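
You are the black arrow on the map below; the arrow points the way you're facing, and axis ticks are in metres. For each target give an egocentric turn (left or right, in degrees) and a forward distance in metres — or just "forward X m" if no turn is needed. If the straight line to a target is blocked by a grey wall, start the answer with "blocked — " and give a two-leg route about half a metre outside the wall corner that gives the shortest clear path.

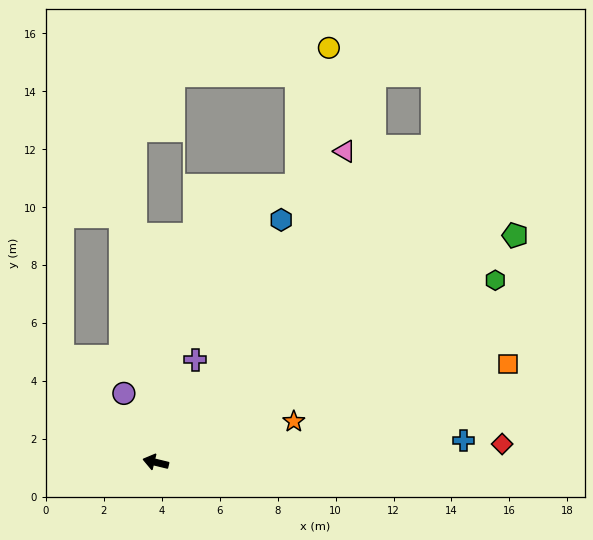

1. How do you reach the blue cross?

turn right 162°, forward 10.6 m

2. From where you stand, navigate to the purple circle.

turn right 52°, forward 2.6 m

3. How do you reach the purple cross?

turn right 97°, forward 3.8 m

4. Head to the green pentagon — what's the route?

turn right 134°, forward 14.7 m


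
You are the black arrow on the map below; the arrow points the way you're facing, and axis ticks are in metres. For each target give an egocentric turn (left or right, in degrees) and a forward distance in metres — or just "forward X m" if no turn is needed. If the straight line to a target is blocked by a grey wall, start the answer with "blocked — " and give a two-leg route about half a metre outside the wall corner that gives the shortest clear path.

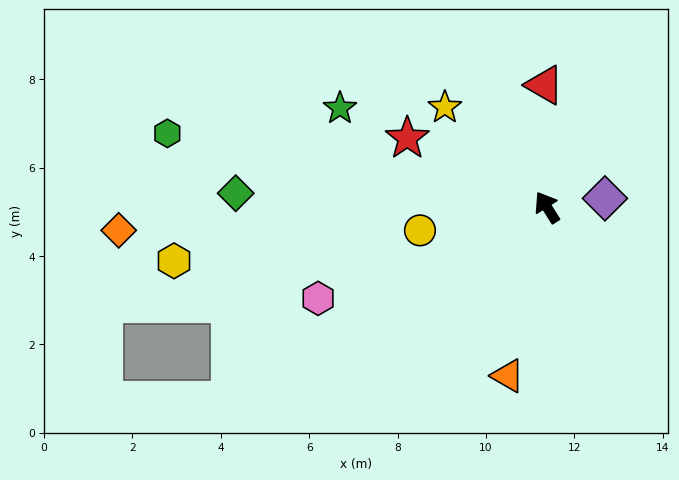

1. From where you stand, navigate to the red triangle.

turn right 31°, forward 2.8 m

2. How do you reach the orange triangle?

turn left 135°, forward 3.9 m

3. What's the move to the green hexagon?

turn left 47°, forward 8.8 m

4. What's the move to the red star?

turn left 32°, forward 3.5 m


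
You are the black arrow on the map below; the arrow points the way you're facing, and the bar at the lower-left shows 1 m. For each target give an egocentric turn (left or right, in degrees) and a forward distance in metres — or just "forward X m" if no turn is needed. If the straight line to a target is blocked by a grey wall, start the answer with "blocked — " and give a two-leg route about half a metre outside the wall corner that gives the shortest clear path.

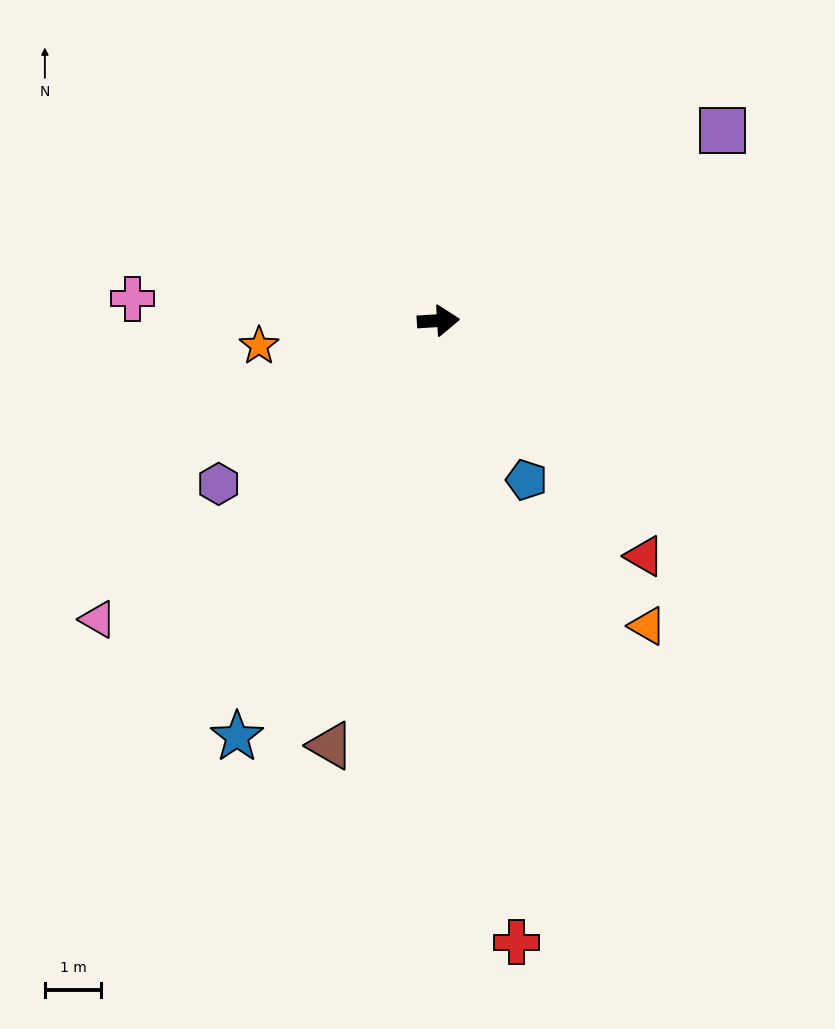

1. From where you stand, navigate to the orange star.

turn right 176°, forward 3.2 m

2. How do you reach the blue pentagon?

turn right 65°, forward 3.2 m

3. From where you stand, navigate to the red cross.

turn right 86°, forward 11.1 m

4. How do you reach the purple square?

turn left 30°, forward 6.1 m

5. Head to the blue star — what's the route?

turn right 119°, forward 8.2 m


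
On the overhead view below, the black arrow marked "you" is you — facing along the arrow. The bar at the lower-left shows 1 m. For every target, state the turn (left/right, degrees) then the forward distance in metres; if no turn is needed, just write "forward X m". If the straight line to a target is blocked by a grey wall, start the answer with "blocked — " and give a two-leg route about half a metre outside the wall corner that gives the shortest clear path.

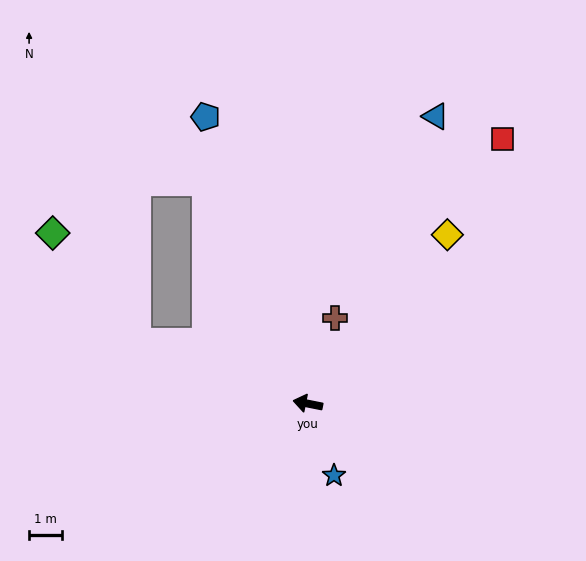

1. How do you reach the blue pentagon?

turn right 59°, forward 9.3 m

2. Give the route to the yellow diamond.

turn right 118°, forward 6.7 m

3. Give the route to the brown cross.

turn right 96°, forward 2.7 m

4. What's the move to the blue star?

turn left 121°, forward 2.3 m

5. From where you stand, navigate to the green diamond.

blocked — turn right 9°, forward 5.5 m, then turn right 32°, forward 4.2 m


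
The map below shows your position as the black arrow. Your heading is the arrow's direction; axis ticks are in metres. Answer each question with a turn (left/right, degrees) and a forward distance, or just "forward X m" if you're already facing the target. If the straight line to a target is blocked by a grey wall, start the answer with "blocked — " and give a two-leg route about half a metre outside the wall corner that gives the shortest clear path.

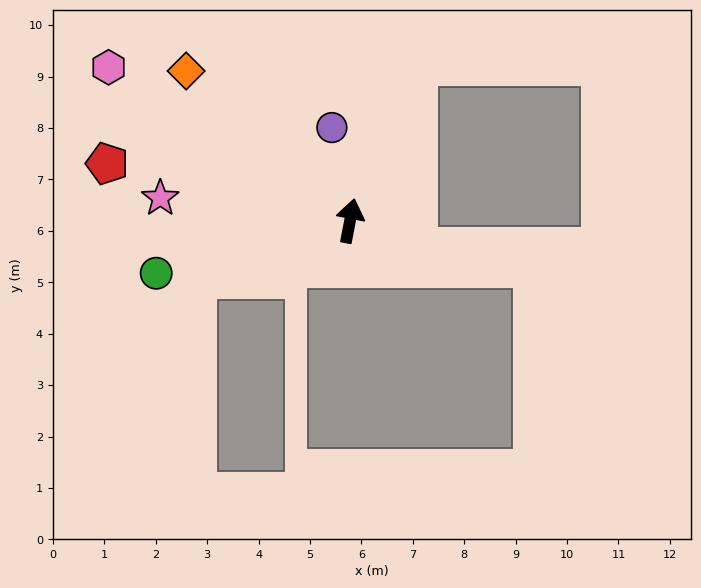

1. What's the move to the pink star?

turn left 94°, forward 3.7 m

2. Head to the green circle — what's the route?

turn left 116°, forward 3.9 m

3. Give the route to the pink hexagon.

turn left 69°, forward 5.6 m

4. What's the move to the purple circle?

turn left 22°, forward 1.8 m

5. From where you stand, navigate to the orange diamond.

turn left 59°, forward 4.3 m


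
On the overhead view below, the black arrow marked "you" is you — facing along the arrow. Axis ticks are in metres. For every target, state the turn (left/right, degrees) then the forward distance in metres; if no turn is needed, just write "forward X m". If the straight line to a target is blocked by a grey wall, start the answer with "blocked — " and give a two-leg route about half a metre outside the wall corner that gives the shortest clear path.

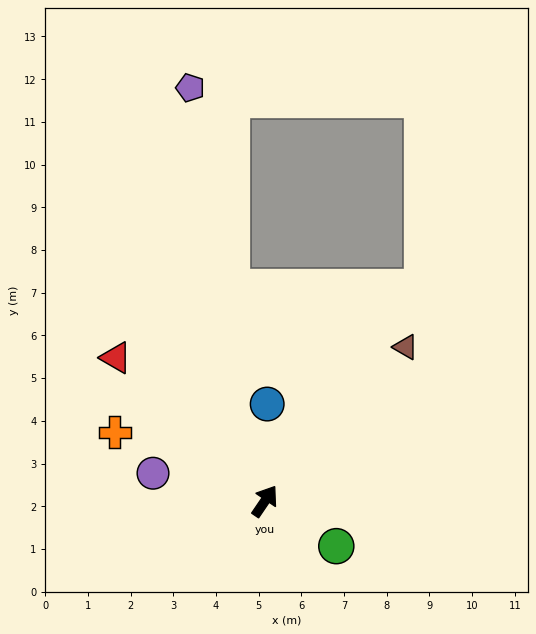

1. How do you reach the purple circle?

turn left 110°, forward 2.7 m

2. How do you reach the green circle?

turn right 88°, forward 2.0 m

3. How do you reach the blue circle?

turn left 33°, forward 2.3 m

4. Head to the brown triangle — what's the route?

turn right 8°, forward 4.9 m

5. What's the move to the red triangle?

turn left 80°, forward 4.8 m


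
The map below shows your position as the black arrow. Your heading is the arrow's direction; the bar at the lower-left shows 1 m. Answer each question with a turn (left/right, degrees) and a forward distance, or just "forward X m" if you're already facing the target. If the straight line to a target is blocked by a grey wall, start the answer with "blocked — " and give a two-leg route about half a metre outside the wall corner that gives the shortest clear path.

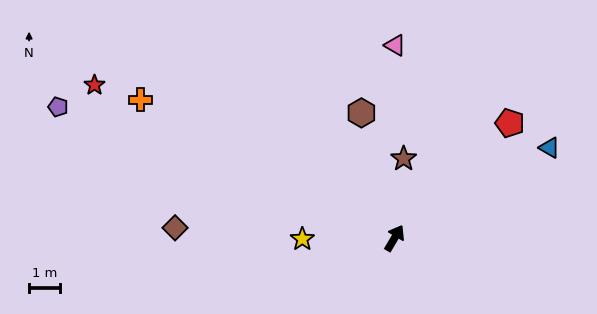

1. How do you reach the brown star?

turn left 24°, forward 2.6 m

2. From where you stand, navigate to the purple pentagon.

turn left 99°, forward 11.7 m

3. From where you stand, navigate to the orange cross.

turn left 92°, forward 9.4 m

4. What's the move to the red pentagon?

turn right 14°, forward 5.3 m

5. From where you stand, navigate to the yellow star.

turn left 121°, forward 3.0 m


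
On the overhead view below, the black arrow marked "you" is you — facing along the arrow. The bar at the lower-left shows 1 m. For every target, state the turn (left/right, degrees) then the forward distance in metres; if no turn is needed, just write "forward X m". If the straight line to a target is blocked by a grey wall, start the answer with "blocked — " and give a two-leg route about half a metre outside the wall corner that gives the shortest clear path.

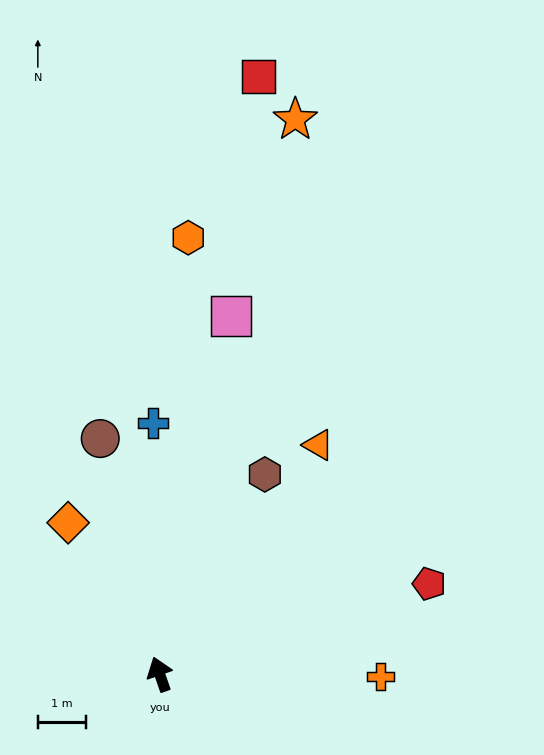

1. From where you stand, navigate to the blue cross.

turn right 18°, forward 5.2 m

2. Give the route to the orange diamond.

turn left 12°, forward 3.7 m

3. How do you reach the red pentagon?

turn right 91°, forward 5.9 m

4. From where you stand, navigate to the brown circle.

turn right 5°, forward 5.1 m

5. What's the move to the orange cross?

turn right 110°, forward 4.6 m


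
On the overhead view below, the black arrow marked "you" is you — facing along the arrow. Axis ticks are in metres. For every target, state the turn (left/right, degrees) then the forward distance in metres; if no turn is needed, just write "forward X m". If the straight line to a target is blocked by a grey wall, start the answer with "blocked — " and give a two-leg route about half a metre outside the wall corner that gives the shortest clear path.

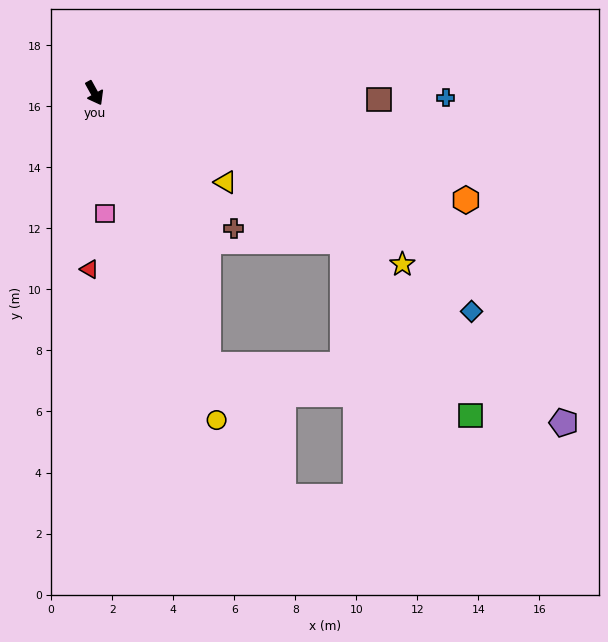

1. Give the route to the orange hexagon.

turn left 45°, forward 12.7 m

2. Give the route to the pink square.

turn right 24°, forward 4.0 m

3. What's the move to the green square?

blocked — turn right 6°, forward 9.6 m, then turn left 56°, forward 8.8 m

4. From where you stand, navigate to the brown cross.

turn left 17°, forward 6.4 m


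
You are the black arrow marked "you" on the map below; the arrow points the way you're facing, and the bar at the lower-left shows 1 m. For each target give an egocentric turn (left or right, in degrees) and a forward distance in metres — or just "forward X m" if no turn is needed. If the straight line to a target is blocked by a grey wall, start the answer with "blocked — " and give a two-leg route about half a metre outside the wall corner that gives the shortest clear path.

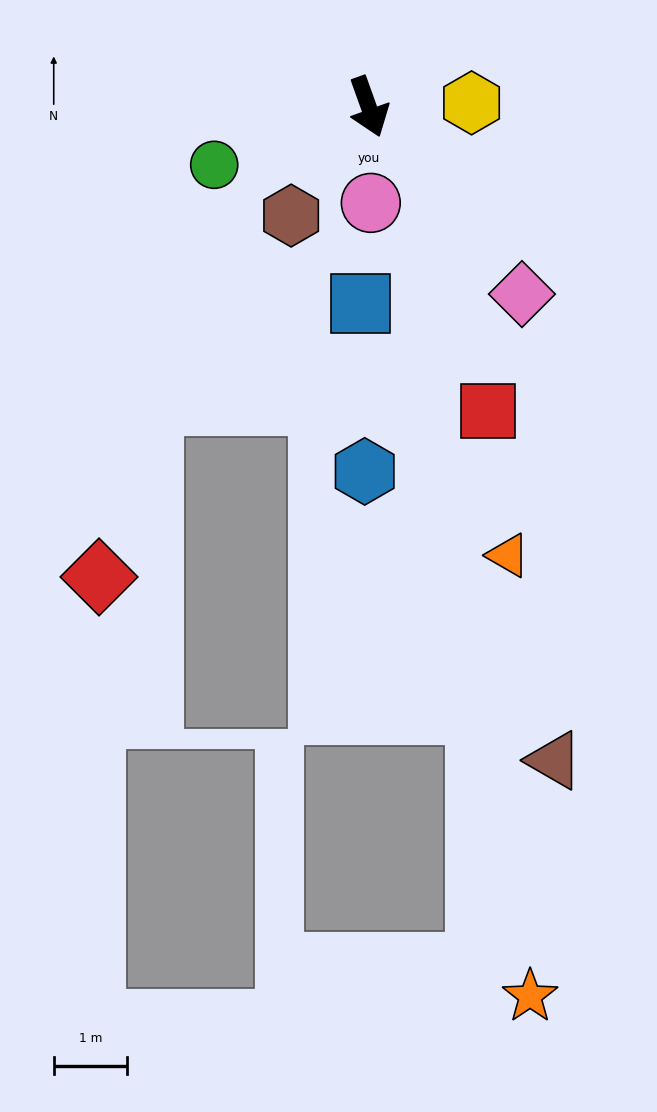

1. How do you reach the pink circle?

turn right 18°, forward 1.3 m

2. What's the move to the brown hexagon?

turn right 55°, forward 1.8 m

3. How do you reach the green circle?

turn right 89°, forward 2.3 m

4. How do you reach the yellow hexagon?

turn left 72°, forward 1.4 m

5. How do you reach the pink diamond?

turn left 20°, forward 3.3 m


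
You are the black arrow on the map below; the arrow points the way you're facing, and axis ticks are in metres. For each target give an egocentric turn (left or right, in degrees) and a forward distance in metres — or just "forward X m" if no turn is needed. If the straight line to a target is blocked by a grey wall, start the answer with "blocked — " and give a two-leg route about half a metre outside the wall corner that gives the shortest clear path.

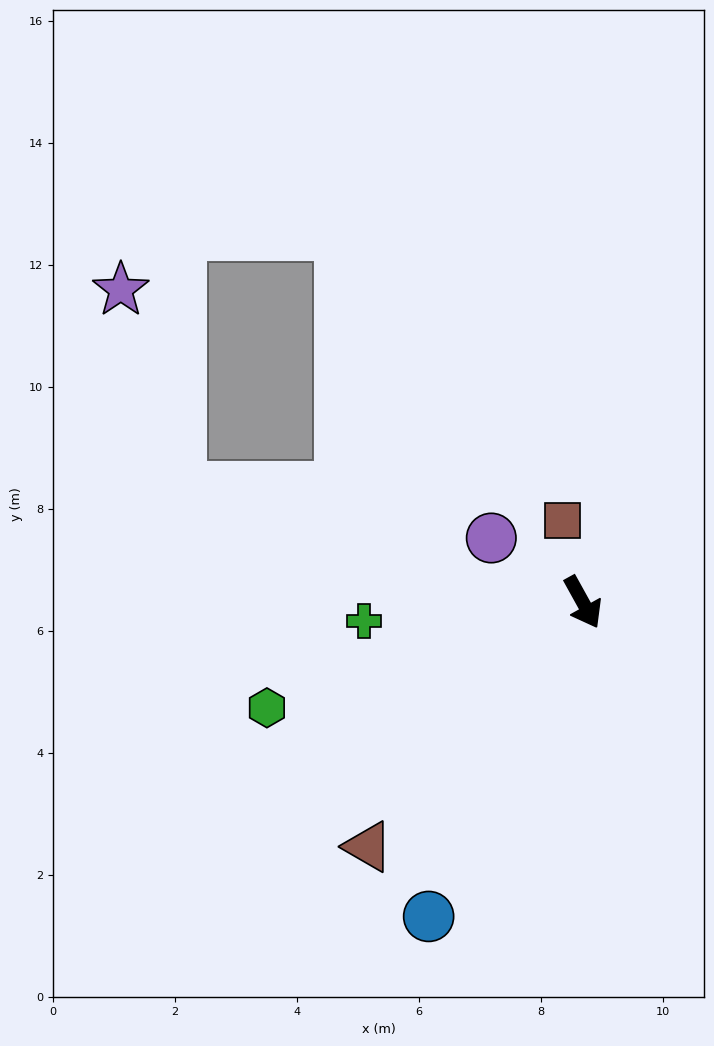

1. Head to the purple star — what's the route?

blocked — turn right 135°, forward 6.9 m, then turn right 57°, forward 3.4 m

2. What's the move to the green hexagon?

turn right 100°, forward 5.5 m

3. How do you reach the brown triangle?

turn right 70°, forward 5.3 m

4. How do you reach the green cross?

turn right 114°, forward 3.6 m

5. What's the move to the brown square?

turn left 165°, forward 1.4 m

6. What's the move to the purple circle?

turn right 154°, forward 1.8 m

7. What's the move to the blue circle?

turn right 55°, forward 5.7 m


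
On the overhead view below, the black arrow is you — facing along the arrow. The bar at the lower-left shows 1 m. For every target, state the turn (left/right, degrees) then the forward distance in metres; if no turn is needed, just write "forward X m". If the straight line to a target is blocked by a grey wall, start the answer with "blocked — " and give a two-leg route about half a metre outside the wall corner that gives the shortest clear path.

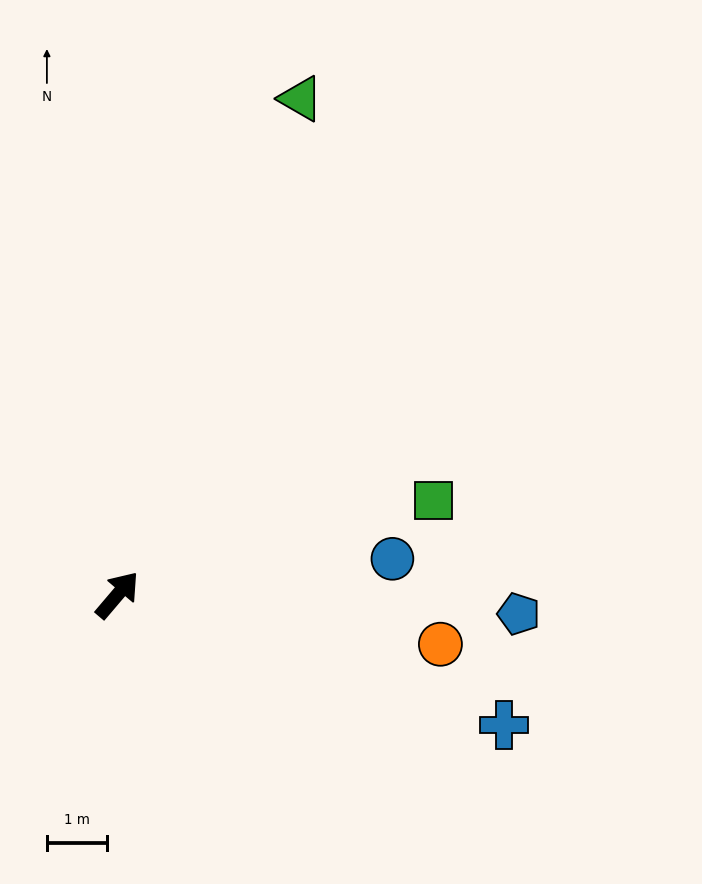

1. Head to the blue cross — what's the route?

turn right 68°, forward 6.8 m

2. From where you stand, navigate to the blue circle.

turn right 42°, forward 4.6 m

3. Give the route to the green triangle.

turn left 20°, forward 8.8 m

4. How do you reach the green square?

turn right 33°, forward 5.5 m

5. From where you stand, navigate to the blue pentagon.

turn right 52°, forward 6.7 m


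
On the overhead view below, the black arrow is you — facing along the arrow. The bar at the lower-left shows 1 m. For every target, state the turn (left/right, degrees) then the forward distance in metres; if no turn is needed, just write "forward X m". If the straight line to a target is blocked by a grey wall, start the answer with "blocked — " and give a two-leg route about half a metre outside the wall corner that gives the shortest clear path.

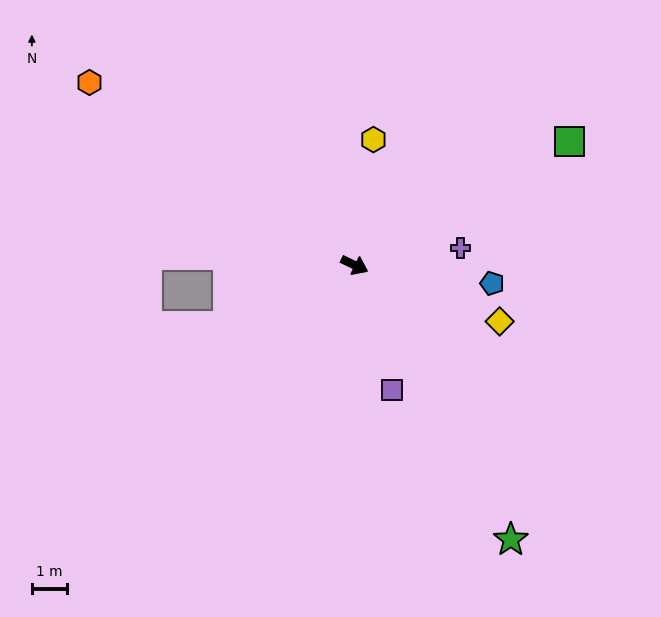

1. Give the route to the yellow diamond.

turn left 4°, forward 4.5 m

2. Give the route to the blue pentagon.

turn left 18°, forward 4.0 m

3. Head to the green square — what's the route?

turn left 56°, forward 7.1 m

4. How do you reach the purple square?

turn right 48°, forward 3.7 m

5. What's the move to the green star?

turn right 35°, forward 9.1 m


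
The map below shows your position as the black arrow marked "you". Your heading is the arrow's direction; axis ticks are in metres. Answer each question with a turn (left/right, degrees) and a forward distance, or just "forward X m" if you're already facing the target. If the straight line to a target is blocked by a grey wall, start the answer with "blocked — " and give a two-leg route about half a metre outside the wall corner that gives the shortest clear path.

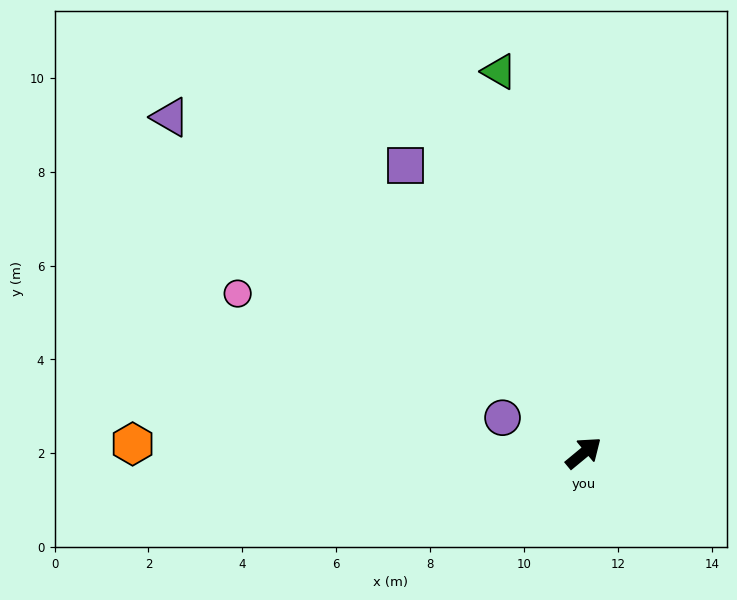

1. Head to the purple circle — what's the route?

turn left 117°, forward 1.9 m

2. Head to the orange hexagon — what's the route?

turn left 139°, forward 9.6 m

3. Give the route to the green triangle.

turn left 63°, forward 8.3 m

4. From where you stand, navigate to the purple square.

turn left 82°, forward 7.2 m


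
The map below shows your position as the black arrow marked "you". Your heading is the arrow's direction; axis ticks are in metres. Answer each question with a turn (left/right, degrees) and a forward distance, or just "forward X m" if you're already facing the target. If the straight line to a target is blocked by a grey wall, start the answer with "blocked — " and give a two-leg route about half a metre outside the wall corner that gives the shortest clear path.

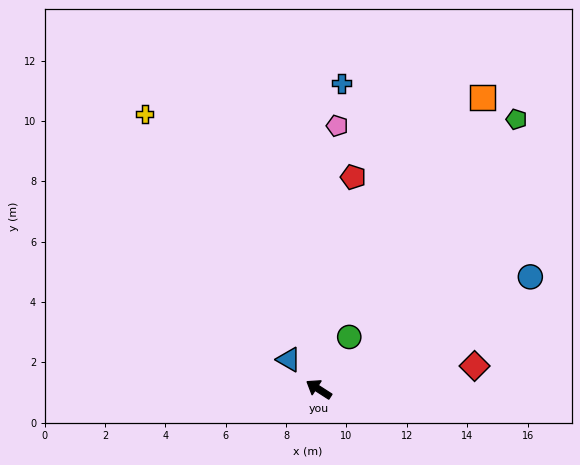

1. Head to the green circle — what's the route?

turn right 88°, forward 2.0 m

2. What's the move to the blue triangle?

turn right 12°, forward 1.4 m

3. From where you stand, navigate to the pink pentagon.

turn right 61°, forward 8.7 m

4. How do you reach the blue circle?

turn right 119°, forward 7.9 m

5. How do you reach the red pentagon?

turn right 66°, forward 7.1 m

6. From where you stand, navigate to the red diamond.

turn right 139°, forward 5.2 m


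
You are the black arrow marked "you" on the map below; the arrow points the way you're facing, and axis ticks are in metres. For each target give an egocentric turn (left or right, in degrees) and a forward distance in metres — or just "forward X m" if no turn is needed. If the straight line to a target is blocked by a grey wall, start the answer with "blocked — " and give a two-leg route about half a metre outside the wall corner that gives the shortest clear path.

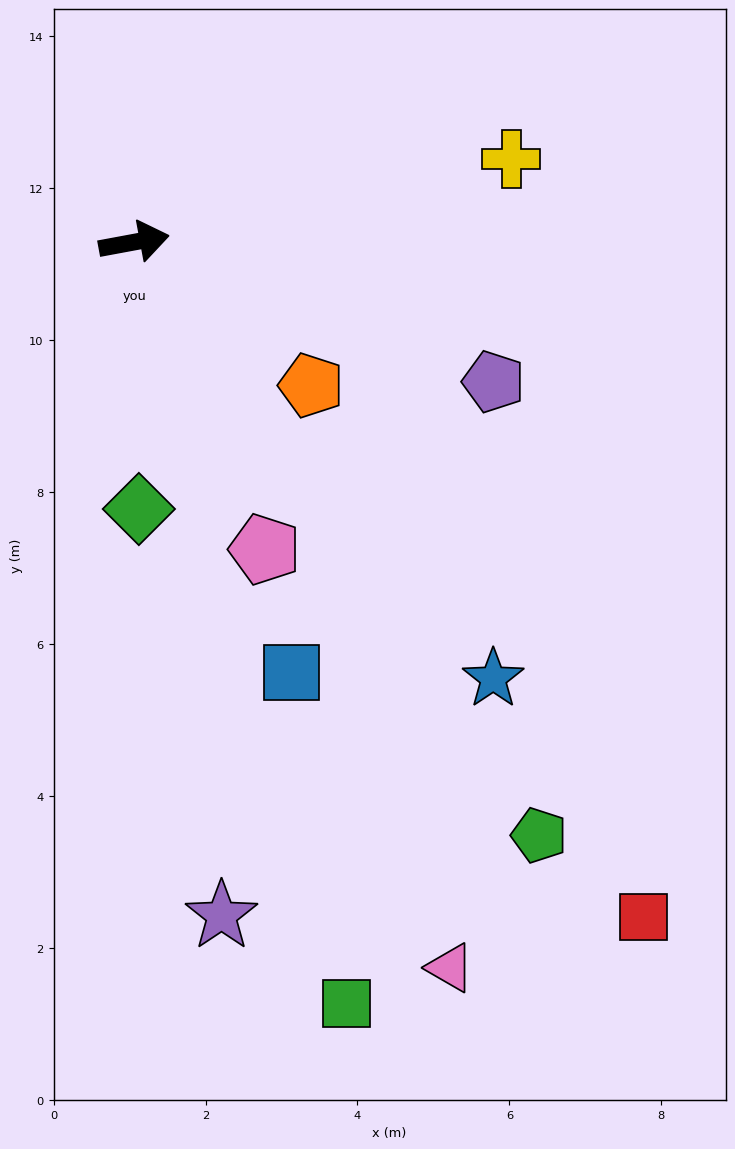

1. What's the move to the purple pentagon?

turn right 32°, forward 5.1 m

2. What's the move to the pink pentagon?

turn right 77°, forward 4.4 m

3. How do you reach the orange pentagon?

turn right 49°, forward 3.0 m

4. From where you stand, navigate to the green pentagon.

turn right 66°, forward 9.5 m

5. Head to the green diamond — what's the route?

turn right 99°, forward 3.5 m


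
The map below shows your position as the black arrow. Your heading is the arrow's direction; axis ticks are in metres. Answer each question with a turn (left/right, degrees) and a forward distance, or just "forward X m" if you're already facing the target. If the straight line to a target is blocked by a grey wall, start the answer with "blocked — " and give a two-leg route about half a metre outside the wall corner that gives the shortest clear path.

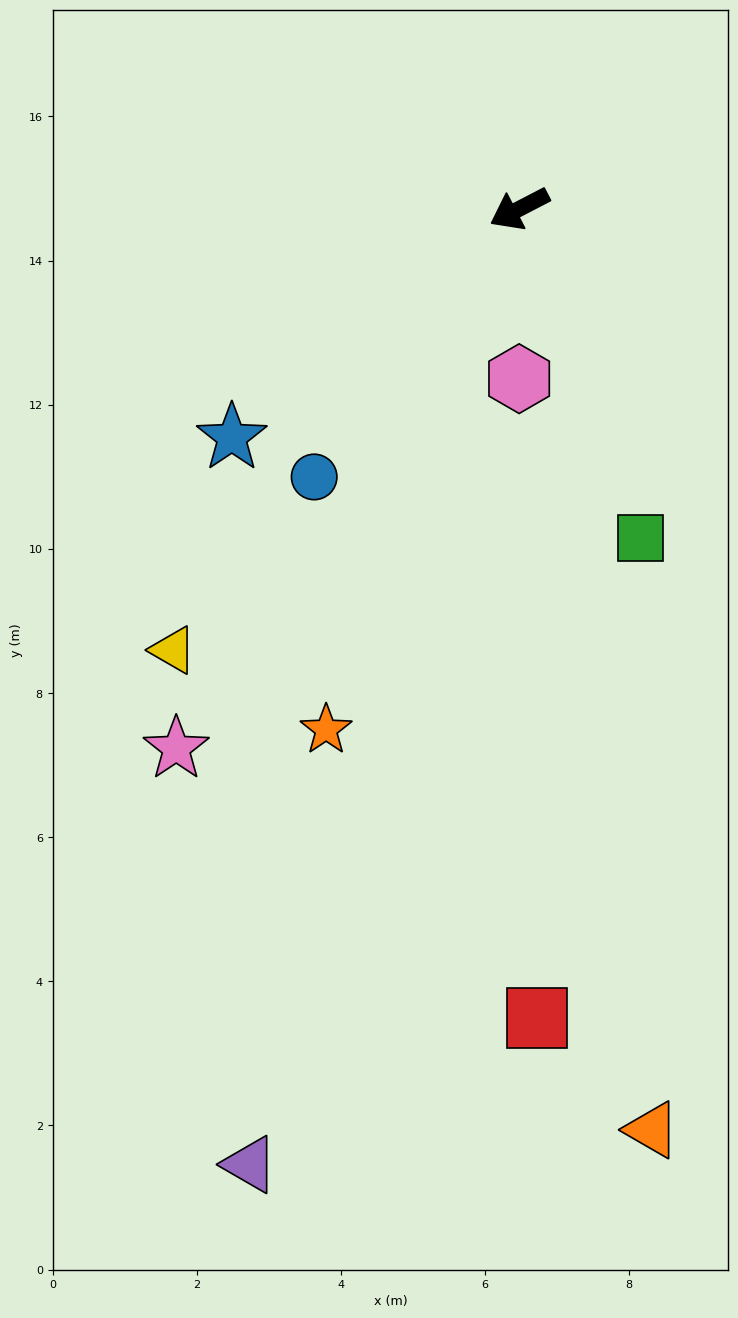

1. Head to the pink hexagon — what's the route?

turn left 63°, forward 2.4 m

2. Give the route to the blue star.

turn left 11°, forward 5.1 m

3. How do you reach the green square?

turn left 83°, forward 4.9 m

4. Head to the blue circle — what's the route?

turn left 25°, forward 4.7 m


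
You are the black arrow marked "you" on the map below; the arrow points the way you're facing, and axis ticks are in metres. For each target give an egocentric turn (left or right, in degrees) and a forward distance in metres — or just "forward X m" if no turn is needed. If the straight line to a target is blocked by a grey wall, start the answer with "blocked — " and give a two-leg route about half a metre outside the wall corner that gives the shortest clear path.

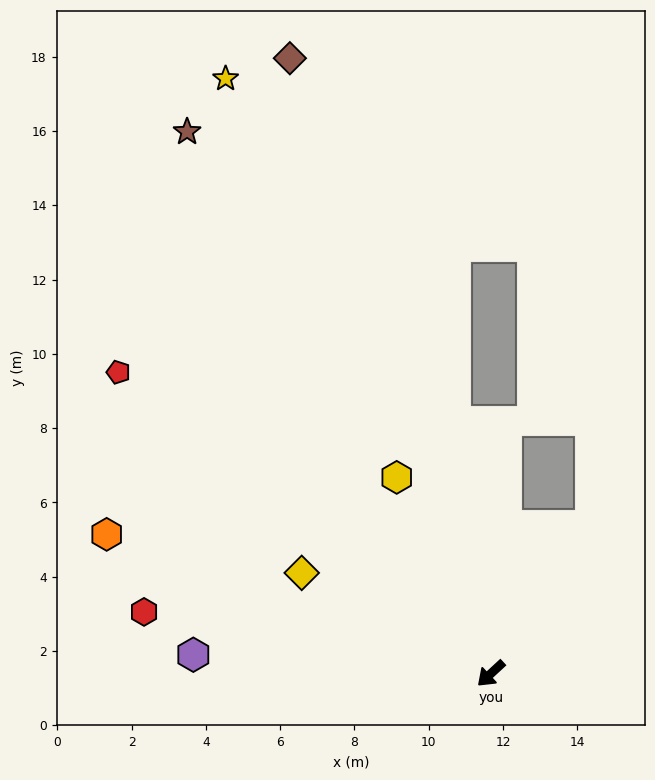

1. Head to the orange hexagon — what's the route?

turn right 63°, forward 11.0 m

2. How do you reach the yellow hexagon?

turn right 107°, forward 5.9 m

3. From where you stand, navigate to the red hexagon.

turn right 53°, forward 9.5 m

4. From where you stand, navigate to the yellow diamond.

turn right 71°, forward 5.8 m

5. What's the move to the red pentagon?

turn right 82°, forward 12.9 m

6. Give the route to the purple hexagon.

turn right 46°, forward 8.0 m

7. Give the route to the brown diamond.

turn right 115°, forward 17.4 m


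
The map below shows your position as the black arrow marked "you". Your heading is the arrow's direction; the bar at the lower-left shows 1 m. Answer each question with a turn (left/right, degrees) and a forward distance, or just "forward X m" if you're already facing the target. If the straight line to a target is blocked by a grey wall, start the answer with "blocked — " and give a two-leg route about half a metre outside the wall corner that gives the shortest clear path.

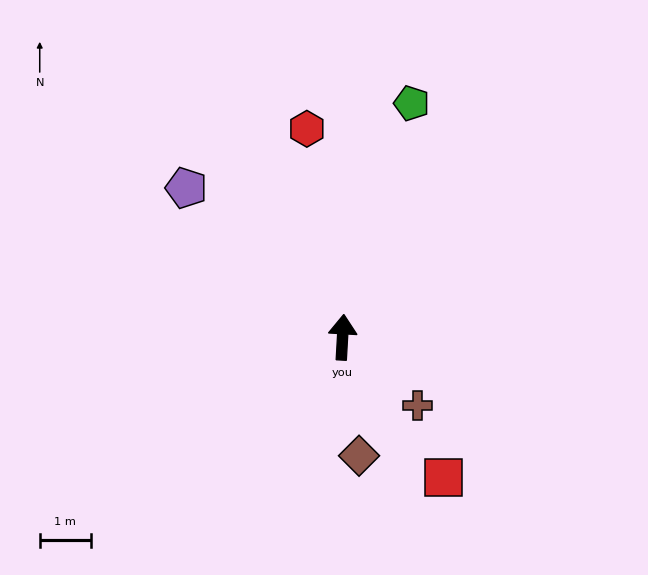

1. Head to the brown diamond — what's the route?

turn right 169°, forward 2.3 m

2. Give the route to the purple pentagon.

turn left 50°, forward 4.2 m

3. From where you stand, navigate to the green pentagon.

turn right 13°, forward 4.8 m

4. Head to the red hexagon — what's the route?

turn left 13°, forward 4.1 m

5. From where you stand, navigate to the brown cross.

turn right 129°, forward 2.0 m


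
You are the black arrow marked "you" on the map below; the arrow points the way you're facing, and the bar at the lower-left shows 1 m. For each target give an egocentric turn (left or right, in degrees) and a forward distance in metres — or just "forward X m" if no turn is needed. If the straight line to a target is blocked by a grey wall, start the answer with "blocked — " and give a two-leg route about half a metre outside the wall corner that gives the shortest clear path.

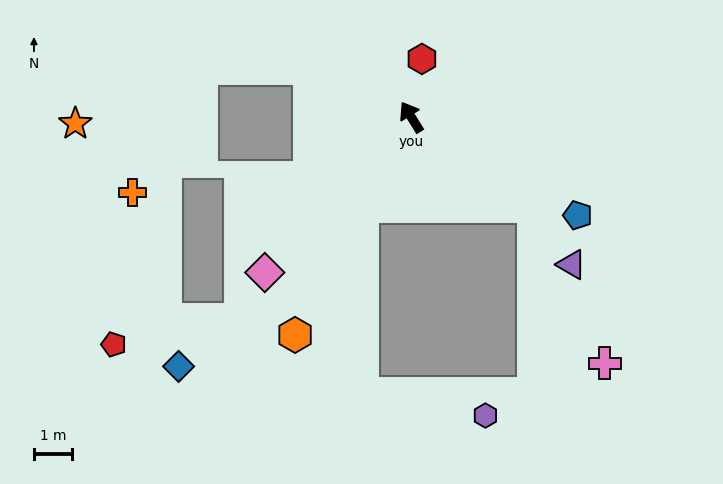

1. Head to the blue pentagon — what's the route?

turn right 152°, forward 5.0 m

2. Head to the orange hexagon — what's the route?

turn left 120°, forward 6.4 m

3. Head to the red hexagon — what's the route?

turn right 42°, forward 1.5 m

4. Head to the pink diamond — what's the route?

turn left 105°, forward 5.6 m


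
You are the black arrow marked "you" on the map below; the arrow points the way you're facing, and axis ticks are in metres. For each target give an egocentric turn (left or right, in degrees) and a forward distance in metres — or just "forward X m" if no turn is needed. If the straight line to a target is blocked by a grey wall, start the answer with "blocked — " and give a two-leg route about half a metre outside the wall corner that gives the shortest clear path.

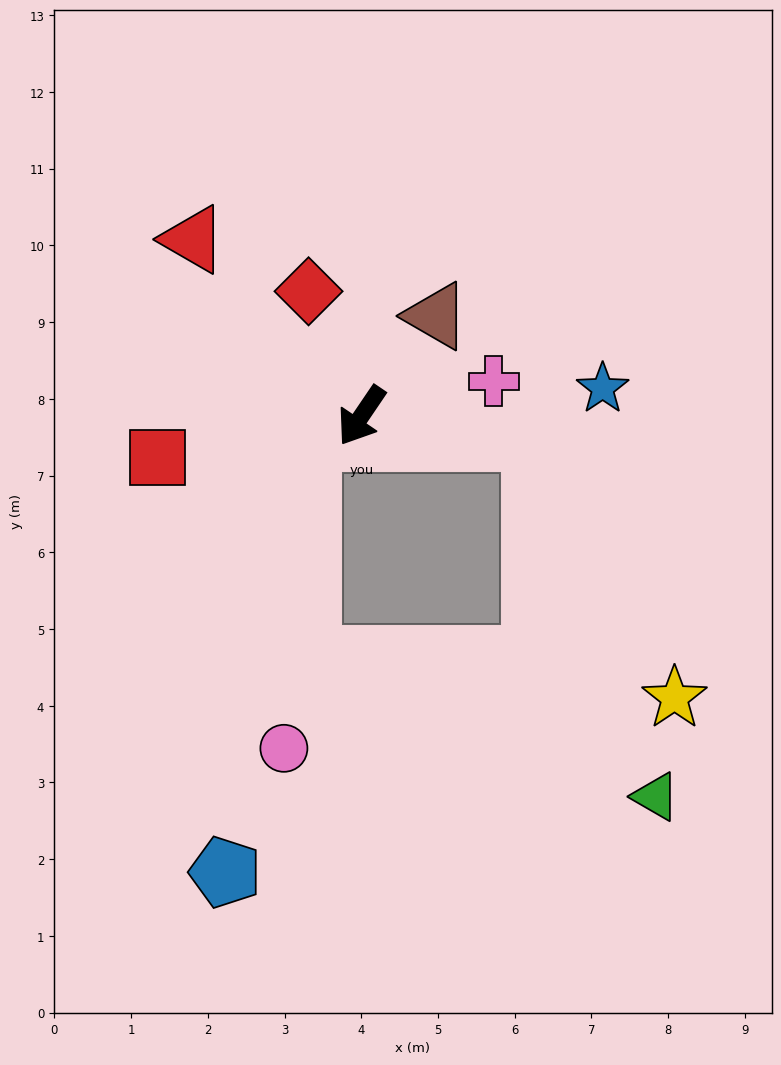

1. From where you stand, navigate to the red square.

turn right 44°, forward 2.7 m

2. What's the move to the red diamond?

turn right 123°, forward 1.8 m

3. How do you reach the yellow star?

blocked — turn left 117°, forward 2.3 m, then turn right 54°, forward 3.8 m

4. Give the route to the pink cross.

turn left 139°, forward 1.8 m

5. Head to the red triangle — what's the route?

turn right 102°, forward 3.2 m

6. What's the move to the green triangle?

blocked — turn left 117°, forward 2.3 m, then turn right 64°, forward 4.9 m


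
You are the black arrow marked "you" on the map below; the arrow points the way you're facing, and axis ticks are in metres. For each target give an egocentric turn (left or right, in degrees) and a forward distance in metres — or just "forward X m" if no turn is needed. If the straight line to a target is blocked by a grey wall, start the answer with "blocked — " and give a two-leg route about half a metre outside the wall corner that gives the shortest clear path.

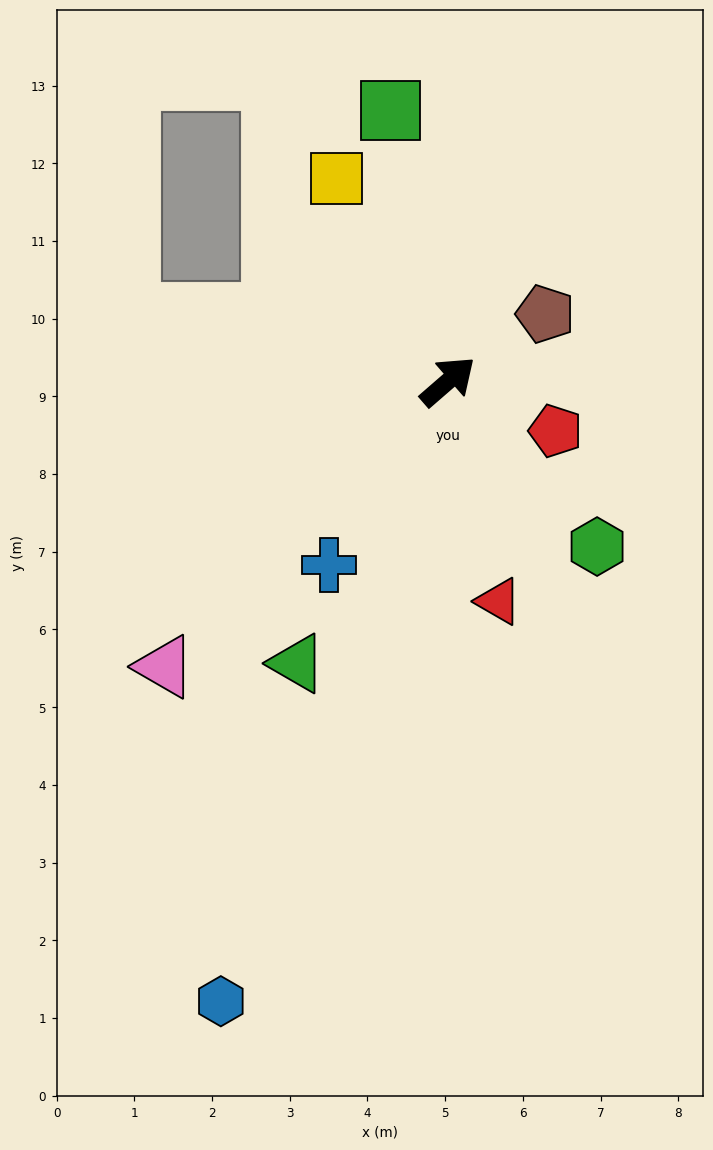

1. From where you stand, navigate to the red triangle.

turn right 118°, forward 2.9 m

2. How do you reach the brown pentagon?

turn right 6°, forward 1.5 m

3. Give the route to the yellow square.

turn left 78°, forward 3.0 m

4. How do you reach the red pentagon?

turn right 66°, forward 1.5 m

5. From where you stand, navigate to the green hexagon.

turn right 89°, forward 2.9 m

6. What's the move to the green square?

turn left 61°, forward 3.6 m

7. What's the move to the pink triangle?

turn right 176°, forward 5.2 m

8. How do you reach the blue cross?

turn right 164°, forward 2.8 m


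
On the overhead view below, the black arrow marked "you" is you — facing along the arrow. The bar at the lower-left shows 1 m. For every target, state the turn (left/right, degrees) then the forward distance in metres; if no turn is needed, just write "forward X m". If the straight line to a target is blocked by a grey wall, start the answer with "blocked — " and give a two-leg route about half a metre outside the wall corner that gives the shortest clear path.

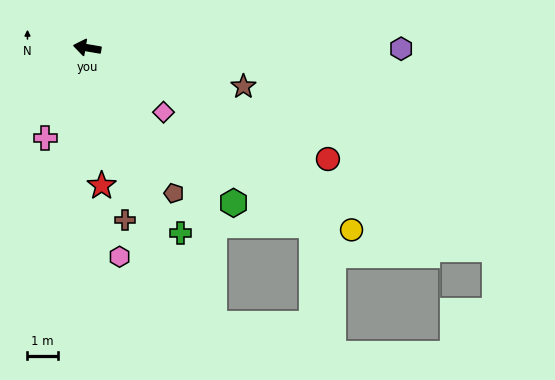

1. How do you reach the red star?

turn left 106°, forward 4.6 m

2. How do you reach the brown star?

turn left 176°, forward 5.3 m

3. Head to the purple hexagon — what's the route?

turn right 171°, forward 10.4 m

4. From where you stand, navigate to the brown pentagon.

turn left 130°, forward 5.6 m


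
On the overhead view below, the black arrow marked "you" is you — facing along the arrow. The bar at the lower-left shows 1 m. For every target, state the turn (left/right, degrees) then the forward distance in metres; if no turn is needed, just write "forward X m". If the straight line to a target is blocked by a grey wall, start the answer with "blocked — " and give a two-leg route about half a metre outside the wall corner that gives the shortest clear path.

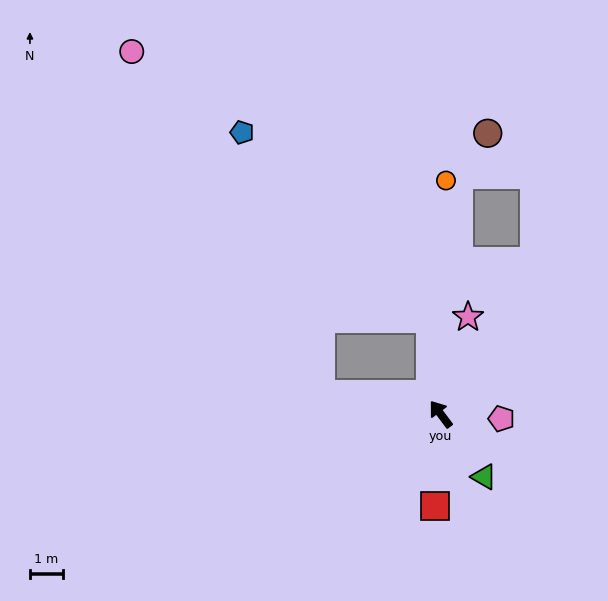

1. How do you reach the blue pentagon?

blocked — turn right 31°, forward 2.9 m, then turn left 39°, forward 8.0 m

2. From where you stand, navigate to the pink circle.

blocked — turn left 43°, forward 3.7 m, then turn right 51°, forward 11.8 m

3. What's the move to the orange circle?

turn right 38°, forward 7.1 m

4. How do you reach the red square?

turn left 140°, forward 2.8 m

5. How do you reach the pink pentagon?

turn right 131°, forward 1.8 m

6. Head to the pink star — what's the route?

turn right 53°, forward 3.0 m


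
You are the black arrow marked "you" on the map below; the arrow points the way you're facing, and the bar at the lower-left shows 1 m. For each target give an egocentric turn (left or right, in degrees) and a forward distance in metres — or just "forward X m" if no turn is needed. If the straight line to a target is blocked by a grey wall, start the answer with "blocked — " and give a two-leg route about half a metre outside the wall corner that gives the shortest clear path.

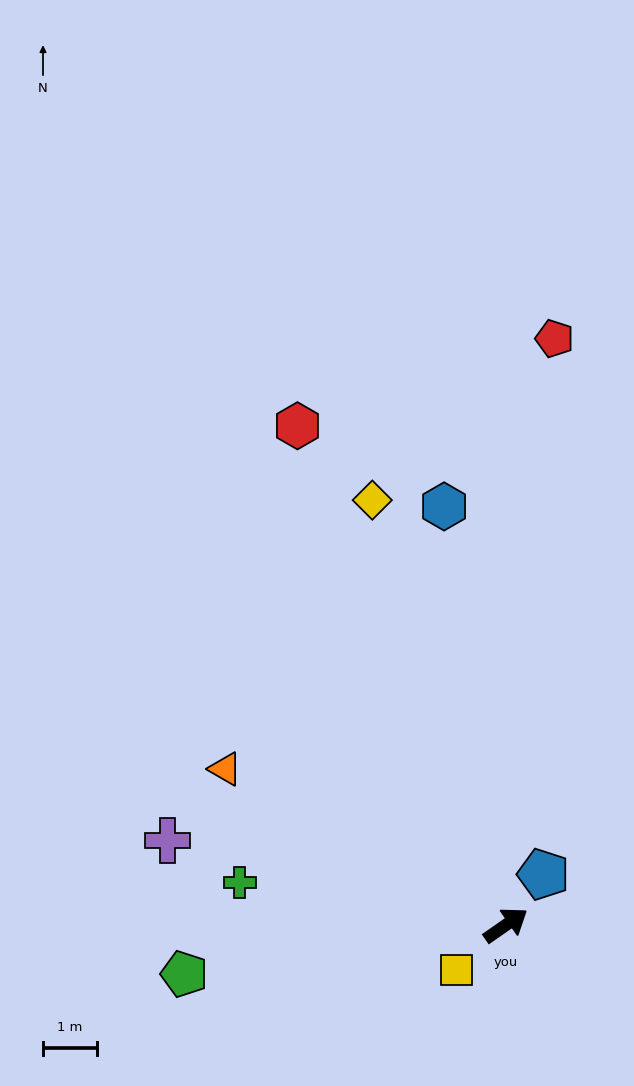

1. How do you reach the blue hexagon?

turn left 64°, forward 7.8 m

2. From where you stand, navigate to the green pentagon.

turn left 154°, forward 6.0 m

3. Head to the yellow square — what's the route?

turn right 172°, forward 1.2 m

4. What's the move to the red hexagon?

turn left 78°, forward 10.0 m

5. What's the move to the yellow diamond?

turn left 73°, forward 8.2 m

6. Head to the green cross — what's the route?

turn left 136°, forward 5.0 m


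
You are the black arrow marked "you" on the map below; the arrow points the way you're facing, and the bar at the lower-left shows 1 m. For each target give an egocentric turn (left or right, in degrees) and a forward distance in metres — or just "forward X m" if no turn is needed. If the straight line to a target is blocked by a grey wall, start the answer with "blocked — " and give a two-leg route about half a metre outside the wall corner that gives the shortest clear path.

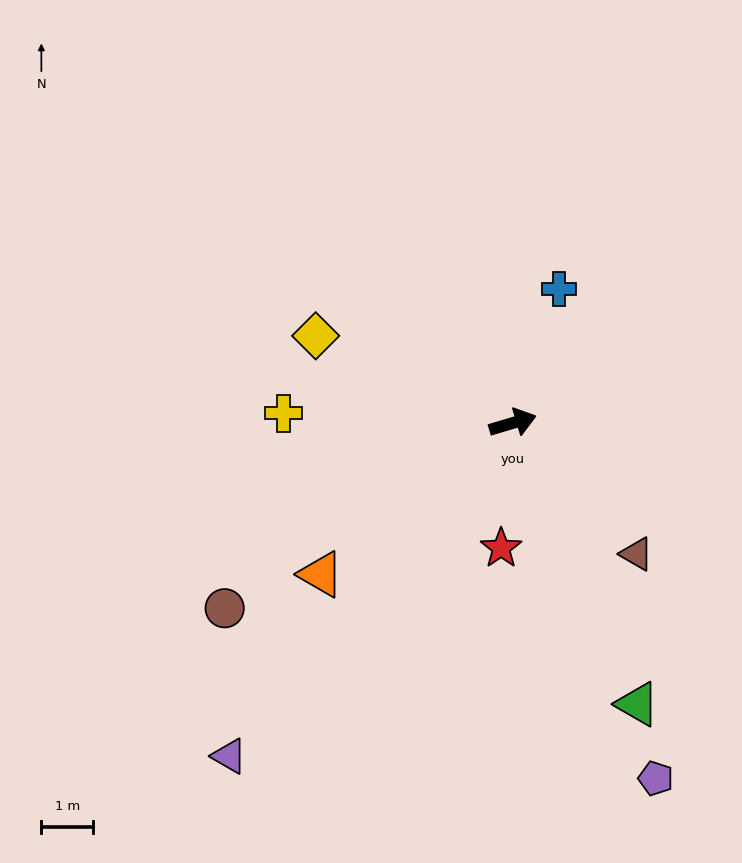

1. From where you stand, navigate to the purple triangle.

turn right 147°, forward 8.5 m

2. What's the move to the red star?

turn right 112°, forward 2.4 m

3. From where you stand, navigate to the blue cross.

turn left 54°, forward 2.7 m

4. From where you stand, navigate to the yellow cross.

turn left 161°, forward 4.4 m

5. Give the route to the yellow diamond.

turn left 139°, forward 4.2 m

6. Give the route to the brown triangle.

turn right 63°, forward 3.5 m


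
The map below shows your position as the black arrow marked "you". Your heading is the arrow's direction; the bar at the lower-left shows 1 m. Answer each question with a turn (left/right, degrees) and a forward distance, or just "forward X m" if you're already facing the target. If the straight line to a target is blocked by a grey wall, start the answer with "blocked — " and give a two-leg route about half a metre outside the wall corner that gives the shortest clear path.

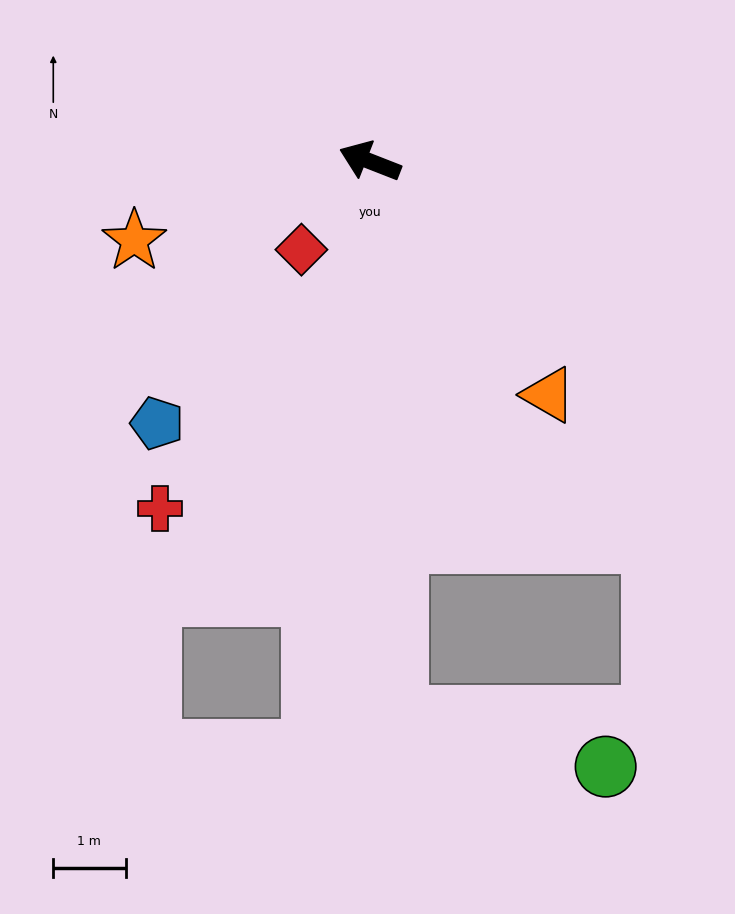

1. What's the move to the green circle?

blocked — turn left 114°, forward 7.7 m, then turn left 74°, forward 3.0 m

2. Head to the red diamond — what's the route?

turn left 74°, forward 1.5 m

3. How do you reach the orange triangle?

turn left 149°, forward 4.1 m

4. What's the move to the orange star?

turn left 40°, forward 3.4 m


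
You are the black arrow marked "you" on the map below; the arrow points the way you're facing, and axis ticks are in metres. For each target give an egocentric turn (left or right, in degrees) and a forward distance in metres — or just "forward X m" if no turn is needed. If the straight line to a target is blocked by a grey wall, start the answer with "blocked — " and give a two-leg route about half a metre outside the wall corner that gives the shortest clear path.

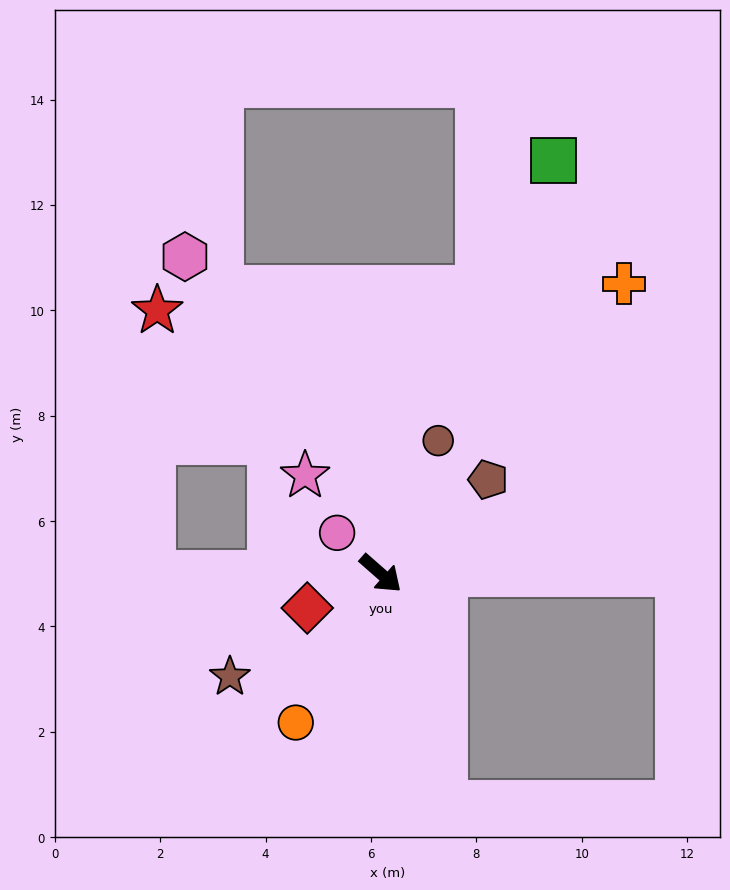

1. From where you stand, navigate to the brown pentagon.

turn left 82°, forward 2.7 m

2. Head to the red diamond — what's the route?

turn right 114°, forward 1.5 m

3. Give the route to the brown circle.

turn left 108°, forward 2.7 m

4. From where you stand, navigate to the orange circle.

turn right 78°, forward 3.3 m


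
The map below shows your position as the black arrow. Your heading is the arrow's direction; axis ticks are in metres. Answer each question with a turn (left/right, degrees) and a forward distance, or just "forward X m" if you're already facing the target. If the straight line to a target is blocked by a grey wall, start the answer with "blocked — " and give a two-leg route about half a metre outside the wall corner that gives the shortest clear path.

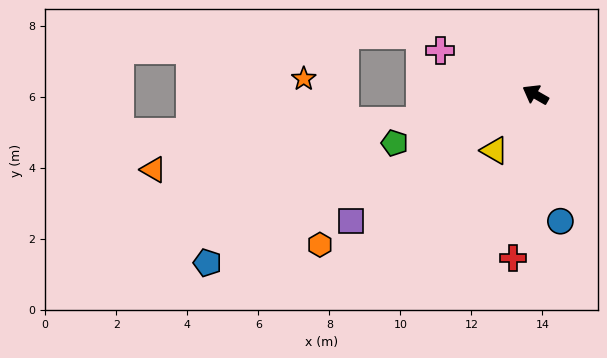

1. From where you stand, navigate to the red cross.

turn left 112°, forward 4.6 m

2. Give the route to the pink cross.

turn left 5°, forward 3.0 m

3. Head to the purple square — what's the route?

turn left 64°, forward 6.3 m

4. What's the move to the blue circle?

turn left 131°, forward 3.6 m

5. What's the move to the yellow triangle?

turn left 84°, forward 2.0 m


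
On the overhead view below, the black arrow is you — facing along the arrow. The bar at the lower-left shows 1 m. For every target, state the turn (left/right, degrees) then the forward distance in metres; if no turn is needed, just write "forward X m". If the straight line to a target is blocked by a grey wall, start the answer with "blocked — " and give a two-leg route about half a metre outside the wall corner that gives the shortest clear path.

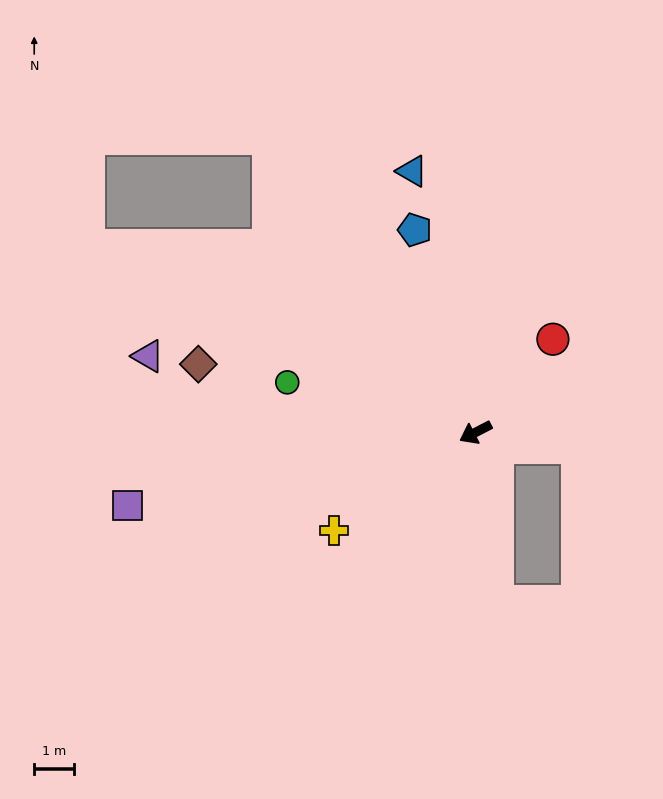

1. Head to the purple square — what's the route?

turn right 15°, forward 8.9 m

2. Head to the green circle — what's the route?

turn right 42°, forward 4.8 m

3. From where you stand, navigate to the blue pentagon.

turn right 101°, forward 5.3 m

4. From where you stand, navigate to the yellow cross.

turn left 7°, forward 4.3 m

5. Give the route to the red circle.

turn right 157°, forward 3.0 m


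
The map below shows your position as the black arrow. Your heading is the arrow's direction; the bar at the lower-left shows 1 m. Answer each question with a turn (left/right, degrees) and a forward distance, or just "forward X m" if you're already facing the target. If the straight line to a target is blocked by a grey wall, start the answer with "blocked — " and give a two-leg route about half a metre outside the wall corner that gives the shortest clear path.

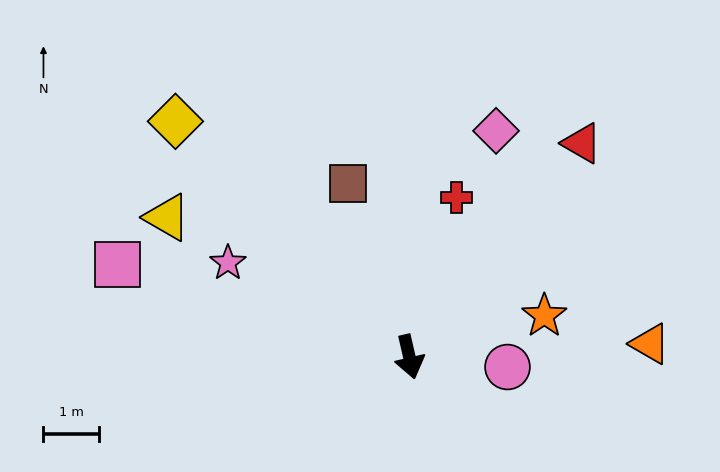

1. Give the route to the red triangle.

turn left 128°, forward 5.0 m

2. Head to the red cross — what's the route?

turn left 150°, forward 3.0 m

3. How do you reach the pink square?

turn right 121°, forward 5.5 m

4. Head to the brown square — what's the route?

turn right 174°, forward 3.3 m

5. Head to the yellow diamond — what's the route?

turn right 148°, forward 6.0 m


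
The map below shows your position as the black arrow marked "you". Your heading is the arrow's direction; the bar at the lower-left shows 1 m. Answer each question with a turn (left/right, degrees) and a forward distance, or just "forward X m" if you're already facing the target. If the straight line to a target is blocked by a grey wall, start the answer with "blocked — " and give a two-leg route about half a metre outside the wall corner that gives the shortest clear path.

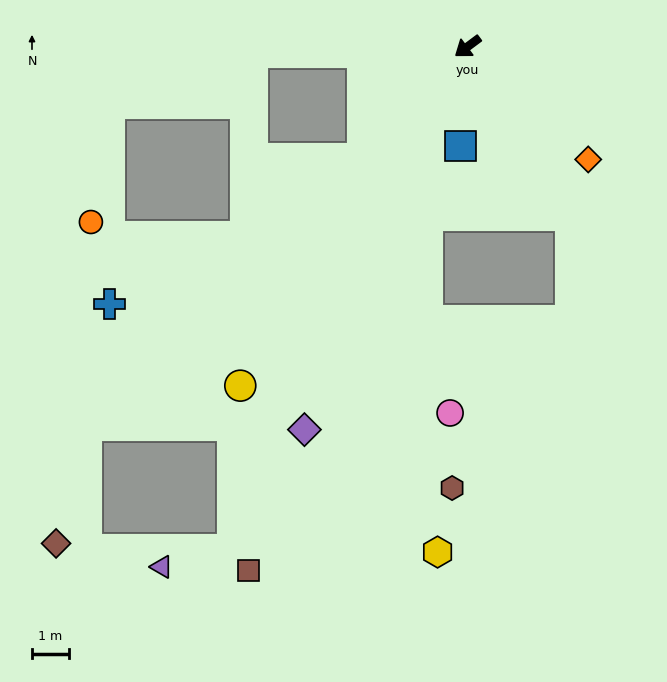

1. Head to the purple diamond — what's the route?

turn left 30°, forward 11.4 m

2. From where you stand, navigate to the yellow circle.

turn left 19°, forward 11.2 m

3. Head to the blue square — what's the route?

turn left 49°, forward 2.7 m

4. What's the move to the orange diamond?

turn left 100°, forward 4.5 m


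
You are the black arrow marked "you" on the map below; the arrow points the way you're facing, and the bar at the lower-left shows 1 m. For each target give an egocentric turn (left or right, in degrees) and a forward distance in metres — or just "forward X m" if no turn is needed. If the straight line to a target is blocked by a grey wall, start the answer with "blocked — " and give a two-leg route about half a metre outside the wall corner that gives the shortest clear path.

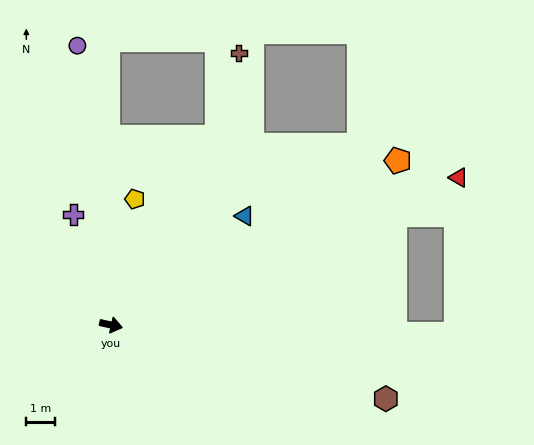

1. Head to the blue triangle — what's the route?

turn left 52°, forward 5.9 m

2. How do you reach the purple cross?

turn left 122°, forward 4.0 m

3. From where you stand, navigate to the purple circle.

turn left 110°, forward 9.7 m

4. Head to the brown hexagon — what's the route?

turn right 2°, forward 9.8 m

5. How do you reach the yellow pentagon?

turn left 92°, forward 4.4 m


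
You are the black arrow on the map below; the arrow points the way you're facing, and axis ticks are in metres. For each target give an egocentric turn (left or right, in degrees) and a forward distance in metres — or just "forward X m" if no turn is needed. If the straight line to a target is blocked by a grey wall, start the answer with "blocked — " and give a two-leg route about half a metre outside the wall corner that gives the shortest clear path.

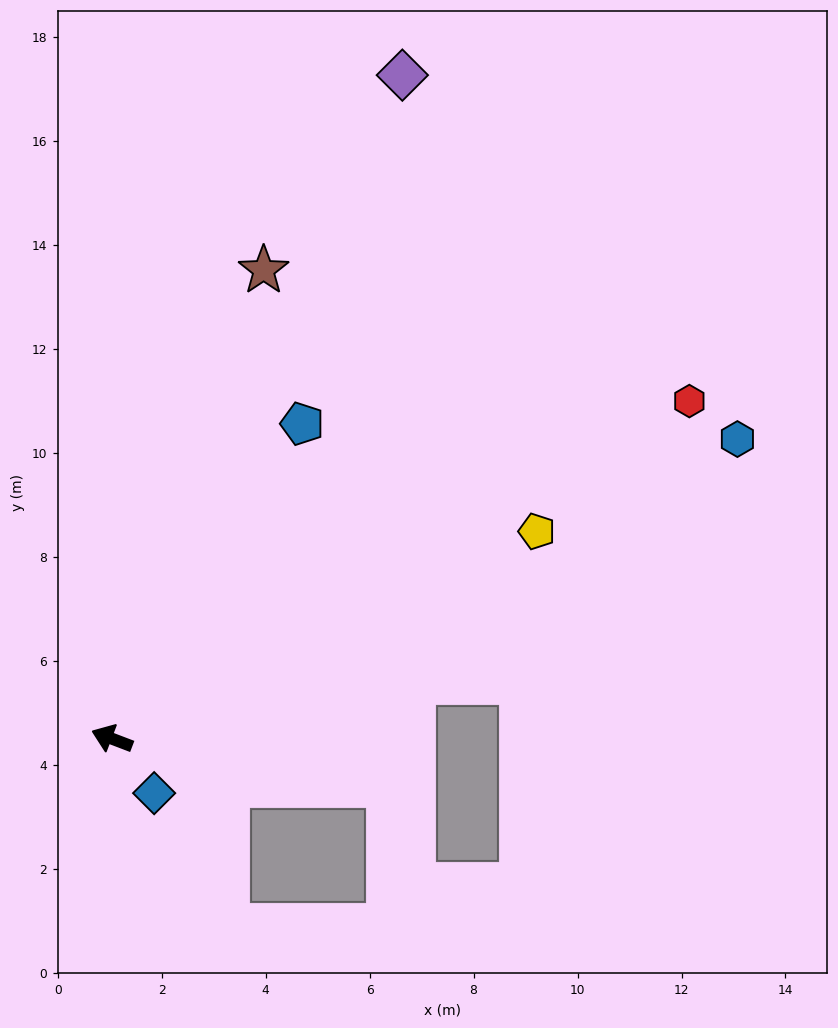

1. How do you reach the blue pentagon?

turn right 100°, forward 7.1 m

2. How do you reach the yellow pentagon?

turn right 133°, forward 9.1 m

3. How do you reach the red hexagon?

turn right 129°, forward 12.9 m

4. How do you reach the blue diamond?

turn left 149°, forward 1.3 m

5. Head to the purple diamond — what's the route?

turn right 93°, forward 13.9 m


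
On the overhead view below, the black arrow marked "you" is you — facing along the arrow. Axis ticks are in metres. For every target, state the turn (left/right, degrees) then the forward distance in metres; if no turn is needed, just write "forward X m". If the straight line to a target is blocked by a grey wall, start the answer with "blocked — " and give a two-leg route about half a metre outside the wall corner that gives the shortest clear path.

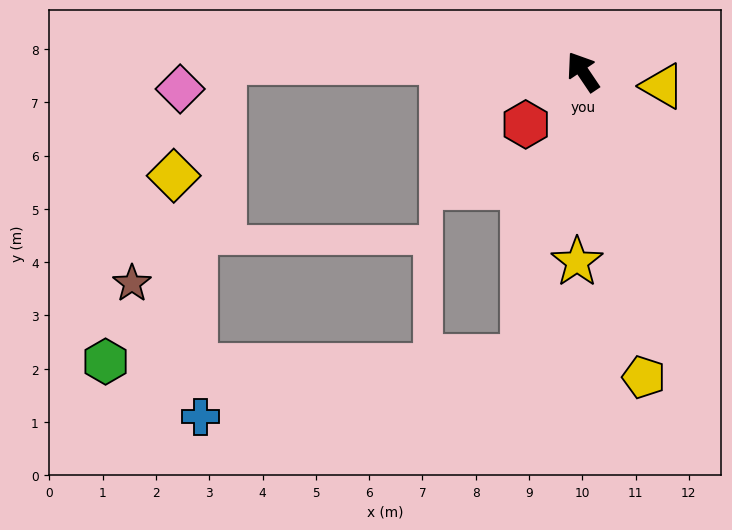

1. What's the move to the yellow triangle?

turn right 134°, forward 1.5 m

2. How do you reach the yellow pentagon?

turn left 157°, forward 5.8 m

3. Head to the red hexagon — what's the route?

turn left 99°, forward 1.5 m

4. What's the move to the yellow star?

turn left 144°, forward 3.6 m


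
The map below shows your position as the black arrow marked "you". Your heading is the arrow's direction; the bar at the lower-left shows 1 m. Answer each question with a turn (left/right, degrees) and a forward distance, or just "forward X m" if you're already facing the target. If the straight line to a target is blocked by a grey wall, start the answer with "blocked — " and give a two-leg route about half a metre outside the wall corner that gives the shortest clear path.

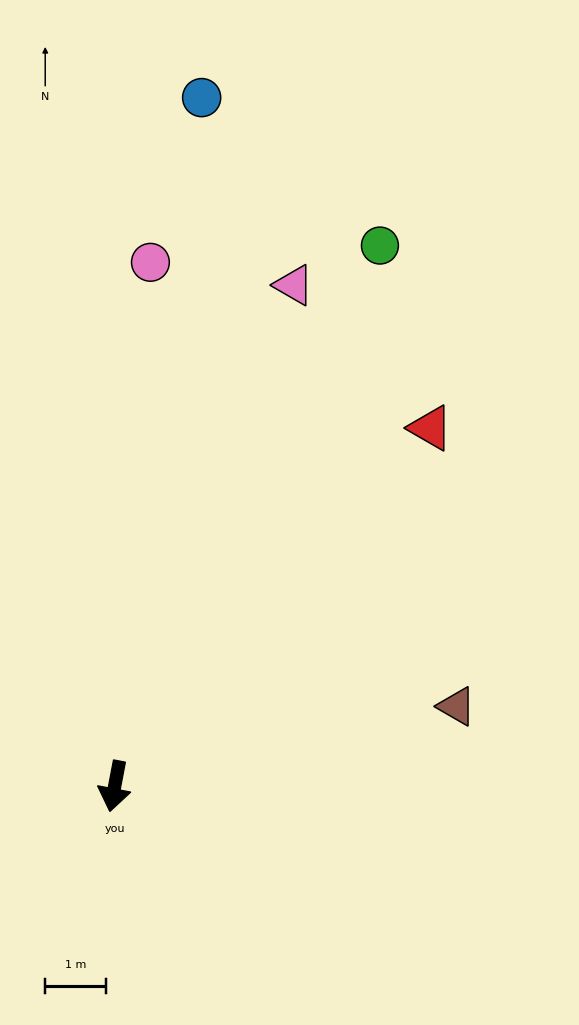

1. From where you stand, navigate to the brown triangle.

turn left 114°, forward 5.8 m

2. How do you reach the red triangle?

turn left 149°, forward 7.9 m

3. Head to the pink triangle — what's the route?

turn left 171°, forward 8.8 m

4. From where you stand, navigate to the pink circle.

turn right 173°, forward 8.7 m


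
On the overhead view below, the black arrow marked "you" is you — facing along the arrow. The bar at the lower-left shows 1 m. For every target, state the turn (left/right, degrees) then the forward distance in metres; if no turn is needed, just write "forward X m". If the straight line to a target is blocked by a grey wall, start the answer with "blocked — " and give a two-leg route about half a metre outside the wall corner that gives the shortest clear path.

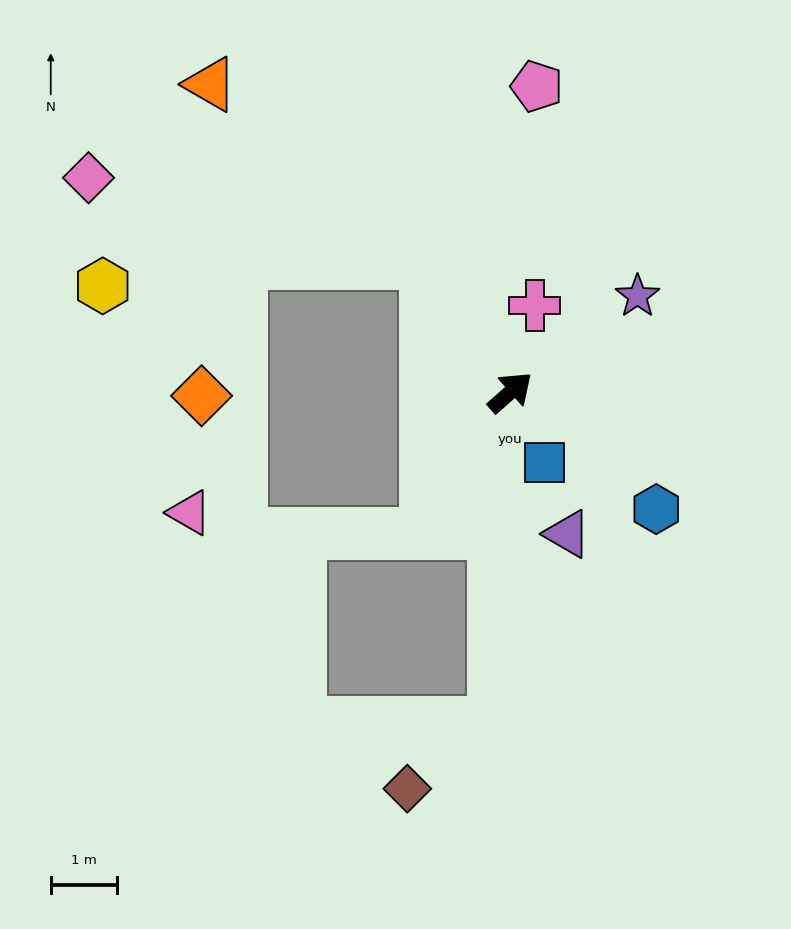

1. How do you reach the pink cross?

turn left 33°, forward 1.4 m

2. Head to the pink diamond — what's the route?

blocked — turn left 81°, forward 2.3 m, then turn left 44°, forward 5.2 m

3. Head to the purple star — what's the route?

turn right 4°, forward 2.4 m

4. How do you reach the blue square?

turn right 106°, forward 1.2 m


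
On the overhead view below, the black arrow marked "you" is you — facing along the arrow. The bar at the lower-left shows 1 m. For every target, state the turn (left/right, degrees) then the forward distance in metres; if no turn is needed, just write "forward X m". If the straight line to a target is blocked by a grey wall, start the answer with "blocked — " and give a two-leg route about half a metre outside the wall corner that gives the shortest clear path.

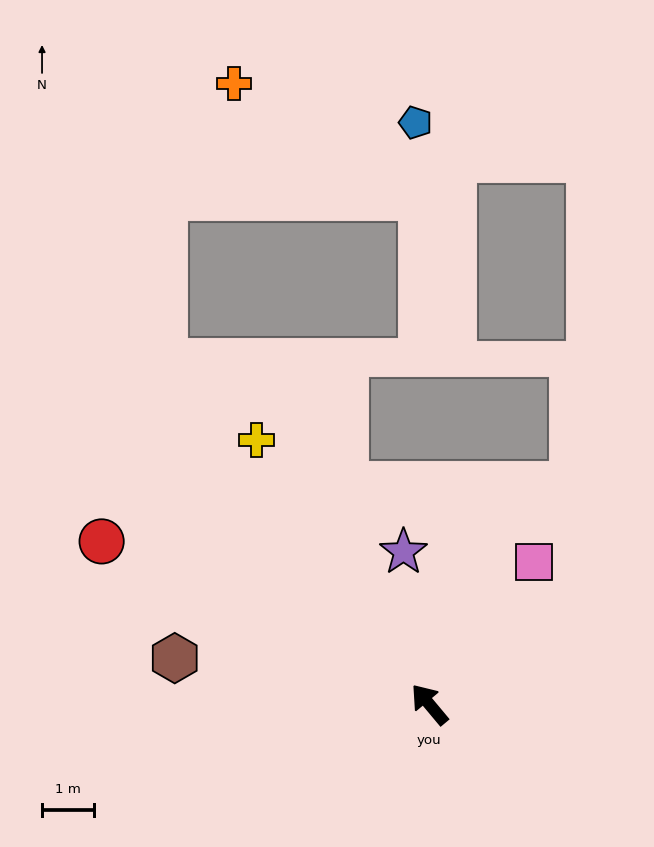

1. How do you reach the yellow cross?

turn right 7°, forward 6.1 m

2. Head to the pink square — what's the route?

turn right 76°, forward 3.4 m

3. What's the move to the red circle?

turn left 24°, forward 7.0 m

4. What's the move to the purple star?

turn right 30°, forward 3.0 m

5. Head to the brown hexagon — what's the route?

turn left 40°, forward 5.0 m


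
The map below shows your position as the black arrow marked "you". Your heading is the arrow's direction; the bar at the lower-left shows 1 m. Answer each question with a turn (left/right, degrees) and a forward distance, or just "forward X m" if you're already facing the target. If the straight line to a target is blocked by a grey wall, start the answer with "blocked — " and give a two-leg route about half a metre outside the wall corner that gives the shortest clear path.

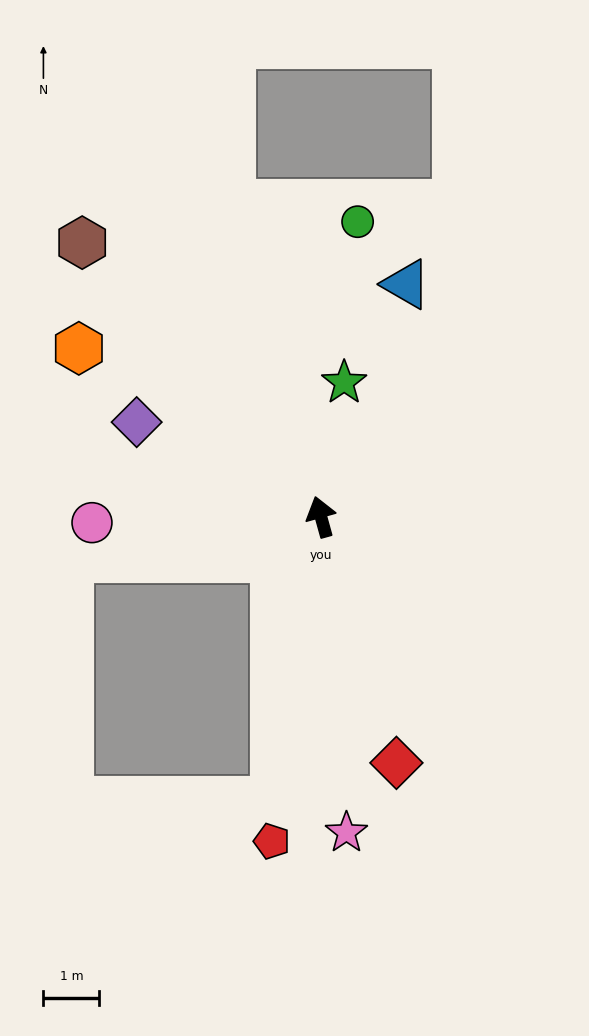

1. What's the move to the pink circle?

turn left 76°, forward 4.1 m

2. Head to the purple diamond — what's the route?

turn left 47°, forward 3.7 m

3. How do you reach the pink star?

turn left 169°, forward 5.7 m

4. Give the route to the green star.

turn right 25°, forward 2.4 m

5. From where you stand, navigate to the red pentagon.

turn left 156°, forward 5.9 m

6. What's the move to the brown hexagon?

turn left 26°, forward 6.5 m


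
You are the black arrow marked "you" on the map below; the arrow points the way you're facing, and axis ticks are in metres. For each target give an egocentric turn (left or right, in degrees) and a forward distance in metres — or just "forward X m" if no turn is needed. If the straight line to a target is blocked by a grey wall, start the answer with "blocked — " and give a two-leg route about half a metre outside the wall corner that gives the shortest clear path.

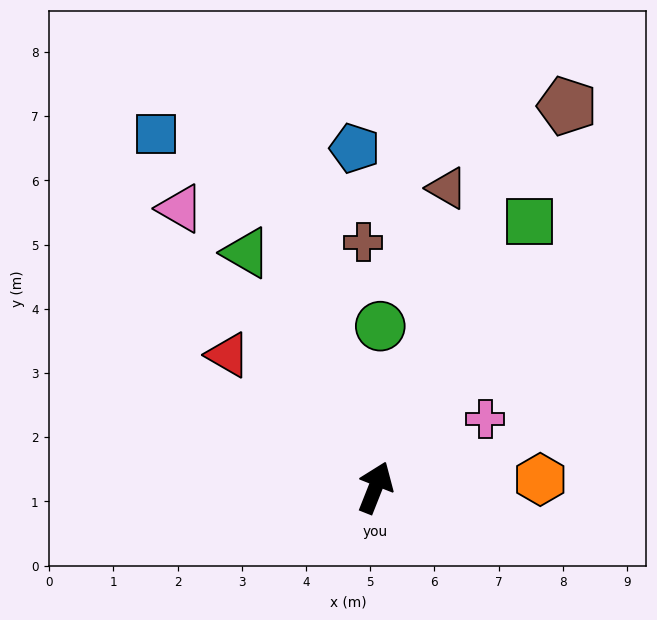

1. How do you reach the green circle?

turn left 20°, forward 2.5 m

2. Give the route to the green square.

turn right 8°, forward 4.8 m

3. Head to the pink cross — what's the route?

turn right 36°, forward 2.0 m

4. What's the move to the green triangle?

turn left 50°, forward 4.2 m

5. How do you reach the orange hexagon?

turn right 66°, forward 2.6 m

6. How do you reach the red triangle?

turn left 70°, forward 3.1 m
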